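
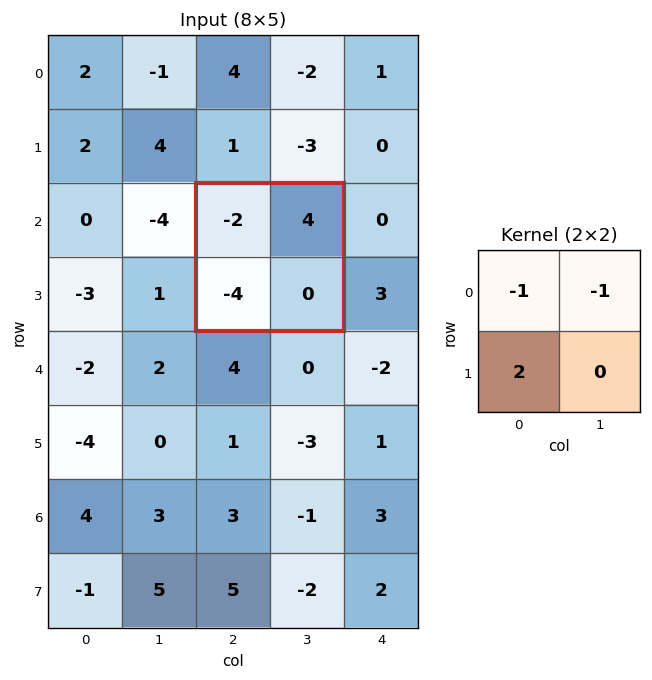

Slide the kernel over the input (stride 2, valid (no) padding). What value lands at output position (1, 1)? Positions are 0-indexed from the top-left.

-10

The receptive field on the input at this output position is [-2 4 / -4 0]. Elementwise product with the kernel and sum: -2·-1 + 4·-1 + -4·2.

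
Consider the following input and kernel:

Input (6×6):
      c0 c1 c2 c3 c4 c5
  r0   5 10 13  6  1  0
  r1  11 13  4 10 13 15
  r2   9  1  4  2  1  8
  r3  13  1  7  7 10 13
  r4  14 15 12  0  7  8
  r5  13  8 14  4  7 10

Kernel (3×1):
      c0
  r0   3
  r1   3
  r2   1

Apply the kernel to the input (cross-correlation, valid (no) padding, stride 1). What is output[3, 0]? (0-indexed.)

94

The receptive field on the input at this output position is [13 / 14 / 13]. Elementwise product with the kernel and sum: 13·3 + 14·3 + 13·1.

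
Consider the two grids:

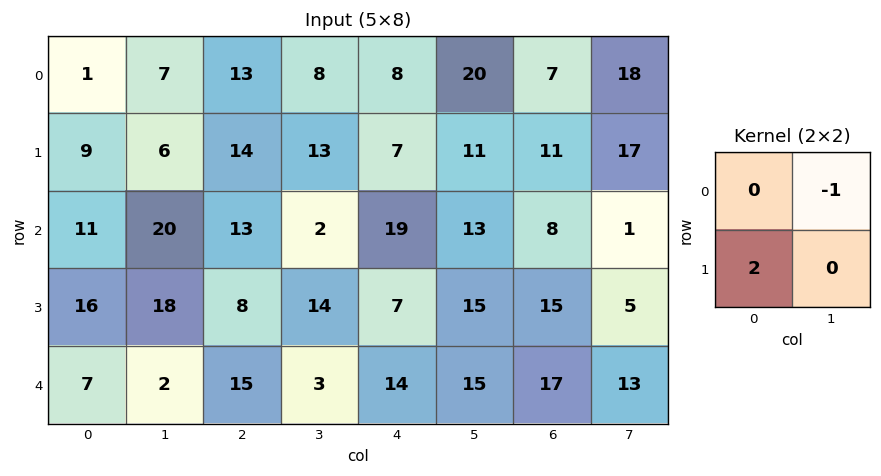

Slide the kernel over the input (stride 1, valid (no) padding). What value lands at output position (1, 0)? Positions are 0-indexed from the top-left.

The receptive field on the input at this output position is [9 6 / 11 20]. Elementwise product with the kernel and sum: 6·-1 + 11·2.

16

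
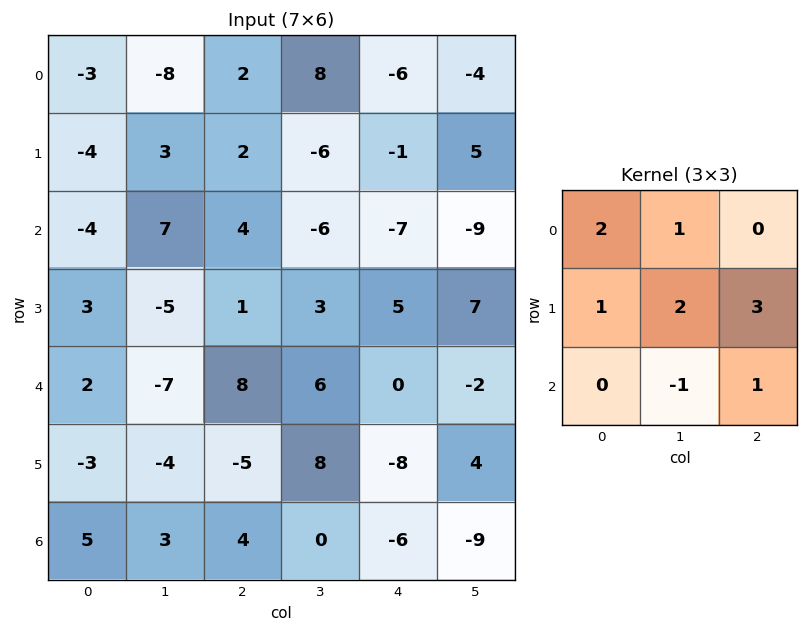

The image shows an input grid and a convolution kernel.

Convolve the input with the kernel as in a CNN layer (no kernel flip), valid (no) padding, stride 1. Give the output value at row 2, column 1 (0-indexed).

The receptive field on the input at this output position is [7 4 -6 / -5 1 3 / -7 8 6]. Elementwise product with the kernel and sum: 7·2 + 4·1 + -5·1 + 1·2 + 3·3 + 8·-1 + 6·1.

22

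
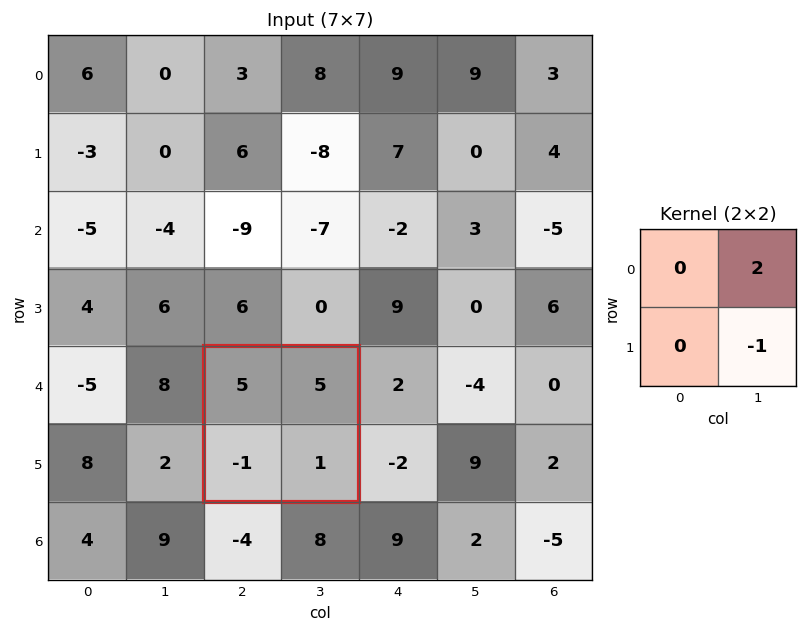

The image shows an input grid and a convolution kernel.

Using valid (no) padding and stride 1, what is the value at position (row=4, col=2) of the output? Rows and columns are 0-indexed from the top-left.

9

The receptive field on the input at this output position is [5 5 / -1 1]. Elementwise product with the kernel and sum: 5·2 + 1·-1.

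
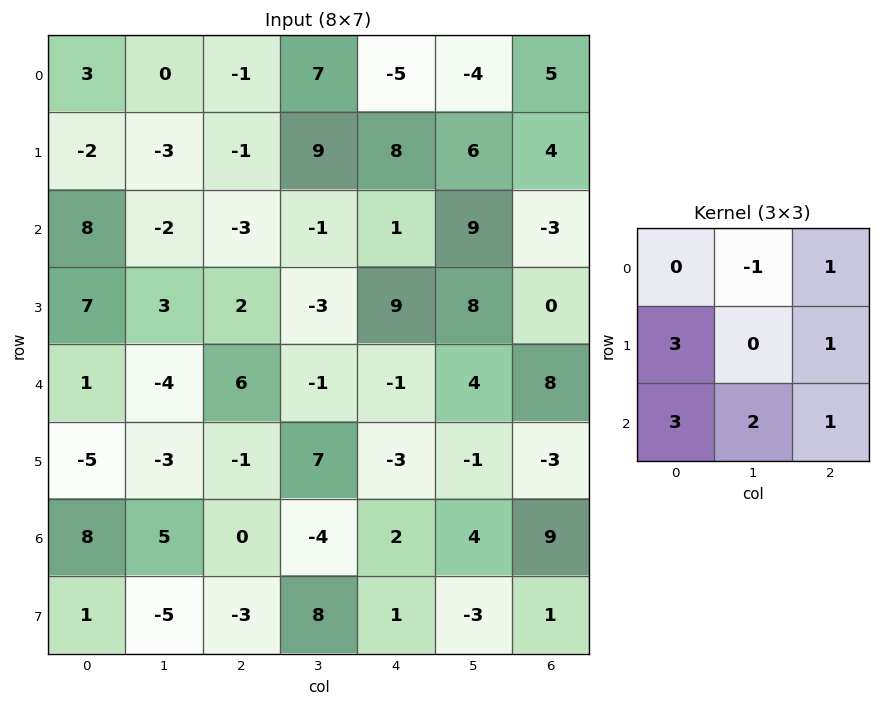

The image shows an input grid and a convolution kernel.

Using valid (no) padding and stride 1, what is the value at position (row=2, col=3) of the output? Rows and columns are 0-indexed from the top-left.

The receptive field on the input at this output position is [-1 1 9 / -3 9 8 / -1 -1 4]. Elementwise product with the kernel and sum: 1·-1 + 9·1 + -3·3 + 8·1 + -1·3 + -1·2 + 4·1.

6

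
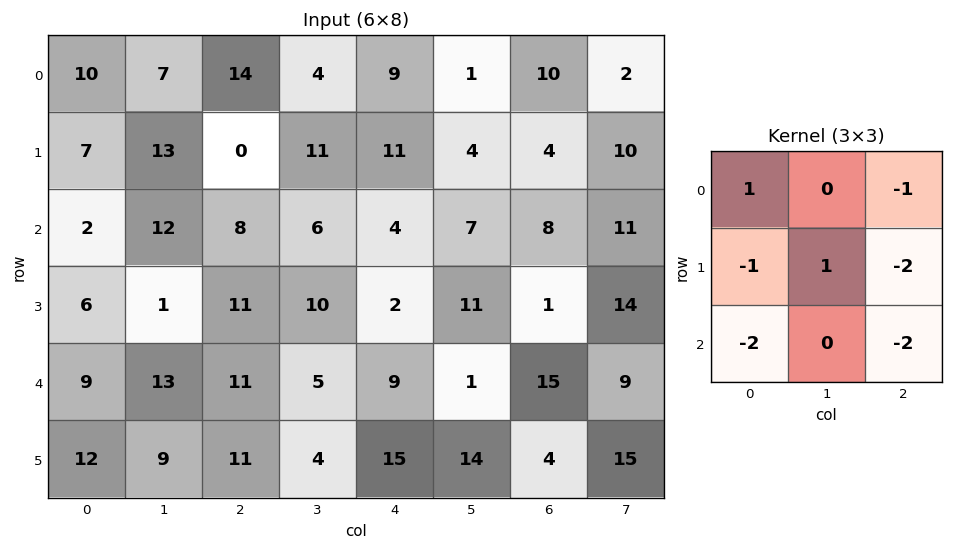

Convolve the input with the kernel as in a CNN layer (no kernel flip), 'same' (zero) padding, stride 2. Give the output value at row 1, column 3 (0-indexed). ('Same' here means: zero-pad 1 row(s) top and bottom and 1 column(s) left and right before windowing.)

The receptive field on the zero-padded input at this output position is [4 4 10 / 7 8 11 / 11 1 14]. Elementwise product with the kernel and sum: 4·1 + 10·-1 + 7·-1 + 8·1 + 11·-2 + 11·-2 + 14·-2.

-77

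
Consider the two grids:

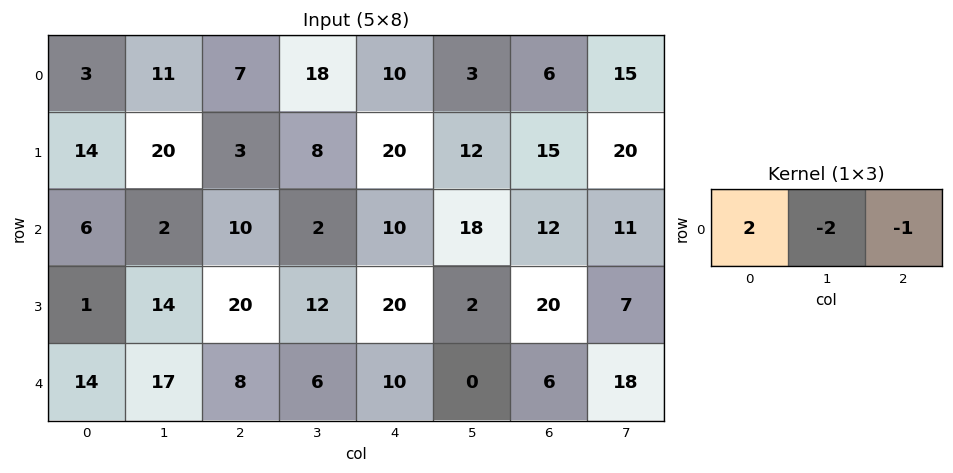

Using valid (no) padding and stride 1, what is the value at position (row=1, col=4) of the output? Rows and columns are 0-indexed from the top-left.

1

The receptive field on the input at this output position is [20 12 15]. Elementwise product with the kernel and sum: 20·2 + 12·-2 + 15·-1.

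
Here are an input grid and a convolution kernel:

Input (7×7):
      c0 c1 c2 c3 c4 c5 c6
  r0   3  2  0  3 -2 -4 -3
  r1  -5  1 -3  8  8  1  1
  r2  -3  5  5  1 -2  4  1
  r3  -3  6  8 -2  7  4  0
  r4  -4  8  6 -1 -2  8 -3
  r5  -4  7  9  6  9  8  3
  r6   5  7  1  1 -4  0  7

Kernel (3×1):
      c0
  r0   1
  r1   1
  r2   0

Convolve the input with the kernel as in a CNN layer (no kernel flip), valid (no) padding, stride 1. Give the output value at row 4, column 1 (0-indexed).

15

The receptive field on the input at this output position is [8 / 7 / 7]. Elementwise product with the kernel and sum: 8·1 + 7·1.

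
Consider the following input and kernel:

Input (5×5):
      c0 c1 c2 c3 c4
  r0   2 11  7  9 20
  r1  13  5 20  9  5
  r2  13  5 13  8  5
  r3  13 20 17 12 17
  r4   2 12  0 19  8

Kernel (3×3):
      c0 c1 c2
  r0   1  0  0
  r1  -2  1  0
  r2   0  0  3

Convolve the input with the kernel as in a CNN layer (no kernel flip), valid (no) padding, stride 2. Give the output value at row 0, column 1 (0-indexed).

The receptive field on the input at this output position is [7 9 20 / 20 9 5 / 13 8 5]. Elementwise product with the kernel and sum: 7·1 + 20·-2 + 9·1 + 5·3.

-9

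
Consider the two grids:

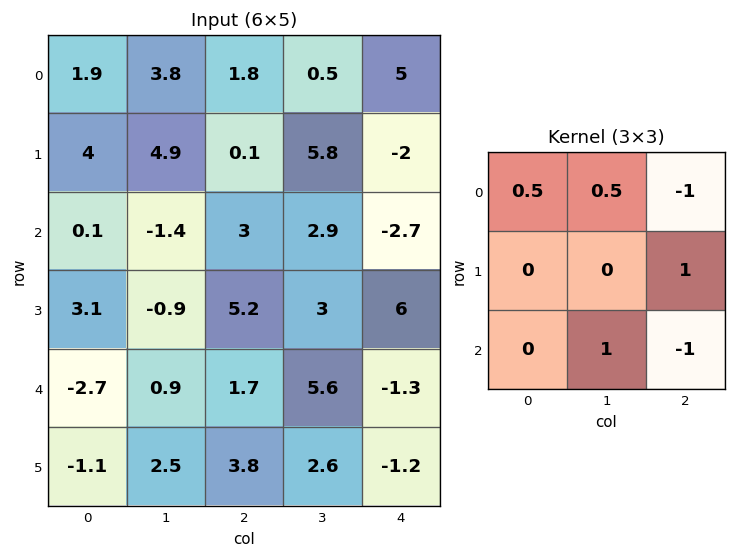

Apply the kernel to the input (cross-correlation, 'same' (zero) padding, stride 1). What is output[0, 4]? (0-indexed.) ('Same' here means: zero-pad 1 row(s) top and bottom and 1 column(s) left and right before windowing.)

-2

The receptive field on the zero-padded input at this output position is [0 0 0 / 0.5 5 0 / 5.8 -2 0]. Elementwise product with the kernel and sum: 0·0.5 + 0·0.5 + 0·-1 + 0·1 + -2·1 + 0·-1.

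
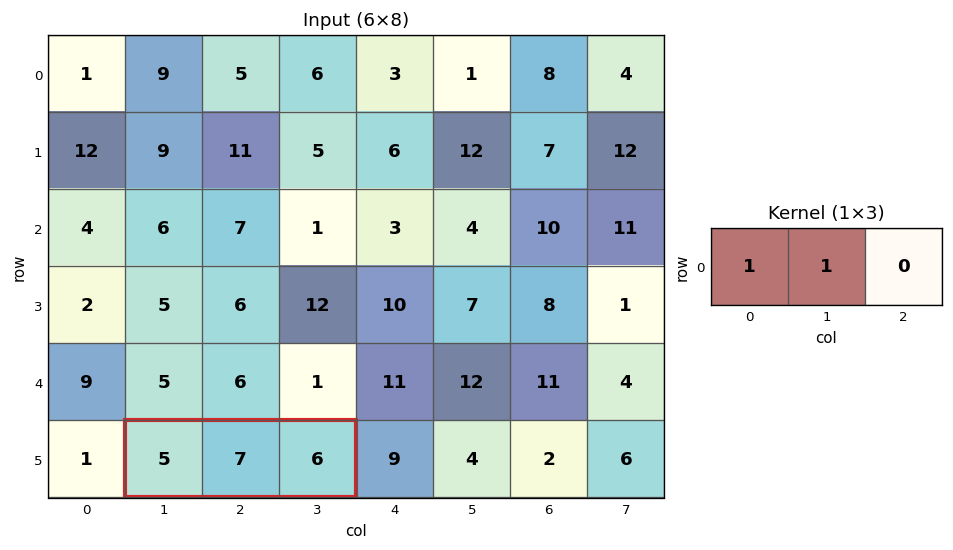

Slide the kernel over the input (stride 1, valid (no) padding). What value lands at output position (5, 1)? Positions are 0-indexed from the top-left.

12

The receptive field on the input at this output position is [5 7 6]. Elementwise product with the kernel and sum: 5·1 + 7·1.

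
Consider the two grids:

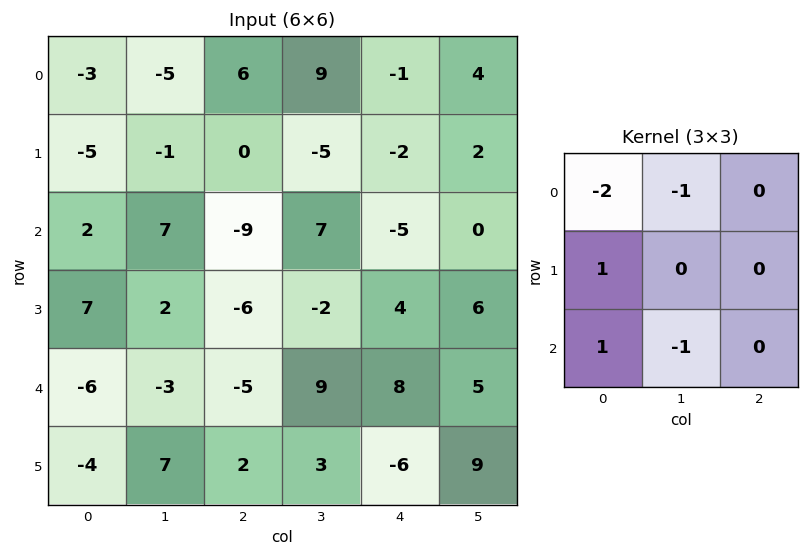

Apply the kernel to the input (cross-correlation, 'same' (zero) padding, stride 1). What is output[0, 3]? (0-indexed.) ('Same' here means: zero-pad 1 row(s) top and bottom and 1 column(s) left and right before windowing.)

The receptive field on the zero-padded input at this output position is [0 0 0 / 6 9 -1 / 0 -5 -2]. Elementwise product with the kernel and sum: 0·-2 + 0·-1 + 6·1 + 0·1 + -5·-1.

11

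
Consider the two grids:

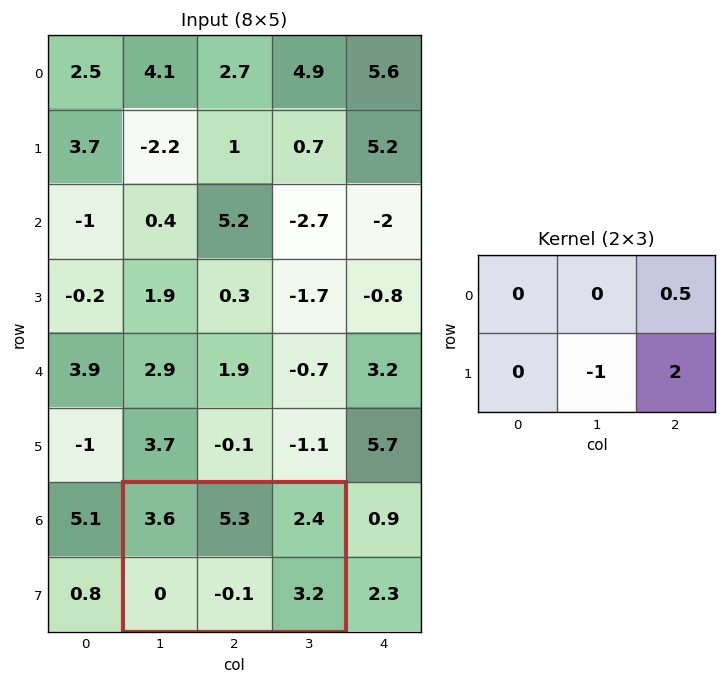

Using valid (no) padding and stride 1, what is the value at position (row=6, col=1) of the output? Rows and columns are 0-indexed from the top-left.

7.7

The receptive field on the input at this output position is [3.6 5.3 2.4 / 0 -0.1 3.2]. Elementwise product with the kernel and sum: 2.4·0.5 + -0.1·-1 + 3.2·2.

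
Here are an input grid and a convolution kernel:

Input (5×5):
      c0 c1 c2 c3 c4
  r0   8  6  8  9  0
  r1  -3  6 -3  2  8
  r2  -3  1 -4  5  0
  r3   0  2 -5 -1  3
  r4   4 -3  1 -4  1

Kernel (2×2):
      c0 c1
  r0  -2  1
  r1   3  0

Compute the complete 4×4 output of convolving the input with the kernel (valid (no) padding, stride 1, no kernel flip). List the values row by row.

-19 14 -16 -12
3 -12 -4 19
7 0 -2 -13
14 -18 12 -7

Output[0,0]: The receptive field on the input at this output position is [8 6 / -3 6]. Elementwise product with the kernel and sum: 8·-2 + 6·1 + -3·3.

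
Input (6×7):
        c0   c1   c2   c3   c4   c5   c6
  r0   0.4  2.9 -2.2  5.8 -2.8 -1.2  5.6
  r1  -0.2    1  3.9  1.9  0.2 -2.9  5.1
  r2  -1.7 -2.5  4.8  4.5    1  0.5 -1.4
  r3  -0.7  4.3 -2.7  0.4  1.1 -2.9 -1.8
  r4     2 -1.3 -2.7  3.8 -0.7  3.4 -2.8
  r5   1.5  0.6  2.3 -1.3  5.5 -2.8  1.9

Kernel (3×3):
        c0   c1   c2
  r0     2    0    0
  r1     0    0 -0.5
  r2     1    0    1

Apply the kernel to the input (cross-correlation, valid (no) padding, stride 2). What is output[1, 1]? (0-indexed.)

5.65

The receptive field on the input at this output position is [4.8 4.5 1 / -2.7 0.4 1.1 / -2.7 3.8 -0.7]. Elementwise product with the kernel and sum: 4.8·2 + 1.1·-0.5 + -2.7·1 + -0.7·1.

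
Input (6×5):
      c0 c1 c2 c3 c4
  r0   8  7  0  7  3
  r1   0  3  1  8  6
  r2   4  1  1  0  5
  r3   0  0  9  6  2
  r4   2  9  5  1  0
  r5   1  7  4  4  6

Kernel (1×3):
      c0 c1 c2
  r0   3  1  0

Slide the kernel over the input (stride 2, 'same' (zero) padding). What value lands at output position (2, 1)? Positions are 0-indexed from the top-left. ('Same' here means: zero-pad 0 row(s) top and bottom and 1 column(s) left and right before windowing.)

32

The receptive field on the zero-padded input at this output position is [9 5 1]. Elementwise product with the kernel and sum: 9·3 + 5·1.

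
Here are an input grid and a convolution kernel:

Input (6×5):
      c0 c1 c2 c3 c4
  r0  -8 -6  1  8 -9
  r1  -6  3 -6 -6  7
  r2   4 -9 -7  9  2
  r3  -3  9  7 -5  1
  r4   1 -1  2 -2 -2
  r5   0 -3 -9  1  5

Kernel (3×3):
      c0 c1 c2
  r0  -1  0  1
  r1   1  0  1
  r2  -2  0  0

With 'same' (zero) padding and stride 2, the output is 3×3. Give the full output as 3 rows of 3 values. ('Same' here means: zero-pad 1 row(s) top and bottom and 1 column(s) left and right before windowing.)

-6 -4 20
-6 -27 25
8 -11 1

Output[0,0]: The receptive field on the zero-padded input at this output position is [0 0 0 / 0 -8 -6 / 0 -6 3]. Elementwise product with the kernel and sum: 0·-1 + 0·1 + 0·1 + -6·1 + 0·-2.
Output[0,1]: The receptive field on the zero-padded input at this output position is [0 0 0 / -6 1 8 / 3 -6 -6]. Elementwise product with the kernel and sum: 0·-1 + 0·1 + -6·1 + 8·1 + 3·-2.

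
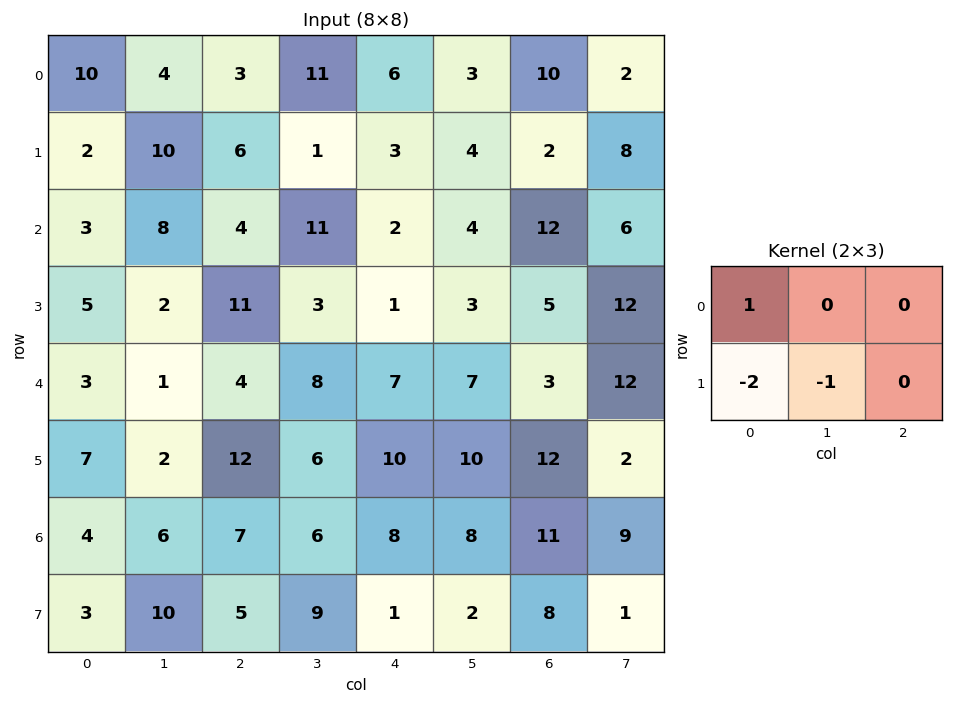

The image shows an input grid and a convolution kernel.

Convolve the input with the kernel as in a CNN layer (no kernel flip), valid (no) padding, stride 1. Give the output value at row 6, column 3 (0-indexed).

-13

The receptive field on the input at this output position is [6 8 8 / 9 1 2]. Elementwise product with the kernel and sum: 6·1 + 9·-2 + 1·-1.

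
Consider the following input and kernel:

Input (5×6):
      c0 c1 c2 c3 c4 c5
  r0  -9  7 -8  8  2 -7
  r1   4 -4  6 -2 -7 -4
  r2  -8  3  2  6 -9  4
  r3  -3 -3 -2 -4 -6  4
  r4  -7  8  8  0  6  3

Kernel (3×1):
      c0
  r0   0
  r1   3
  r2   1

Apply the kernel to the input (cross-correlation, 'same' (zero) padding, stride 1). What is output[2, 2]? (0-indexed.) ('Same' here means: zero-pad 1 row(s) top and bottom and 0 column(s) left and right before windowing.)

4

The receptive field on the zero-padded input at this output position is [6 / 2 / -2]. Elementwise product with the kernel and sum: 2·3 + -2·1.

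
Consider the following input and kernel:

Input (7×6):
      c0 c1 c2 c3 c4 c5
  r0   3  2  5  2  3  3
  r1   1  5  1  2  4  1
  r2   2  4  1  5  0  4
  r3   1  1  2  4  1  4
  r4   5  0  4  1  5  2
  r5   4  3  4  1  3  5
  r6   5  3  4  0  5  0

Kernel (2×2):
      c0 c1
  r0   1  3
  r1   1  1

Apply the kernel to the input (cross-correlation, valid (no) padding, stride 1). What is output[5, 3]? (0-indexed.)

The receptive field on the input at this output position is [1 3 / 0 5]. Elementwise product with the kernel and sum: 1·1 + 3·3 + 0·1 + 5·1.

15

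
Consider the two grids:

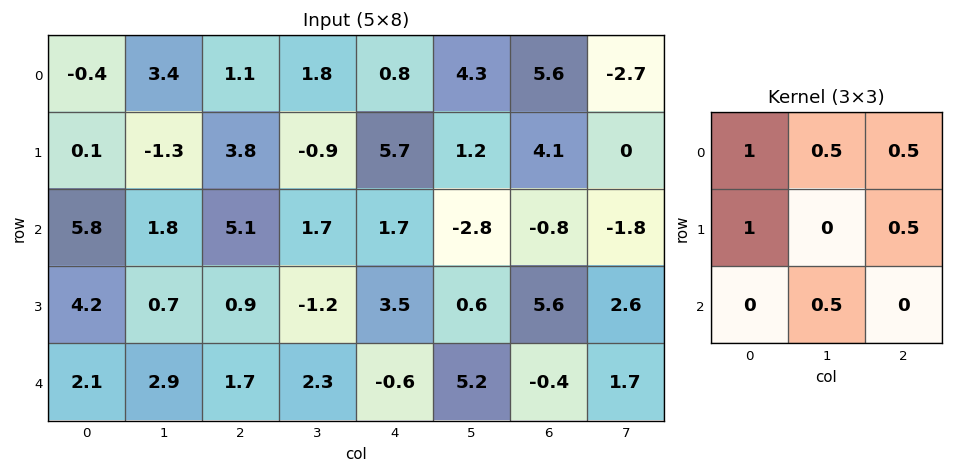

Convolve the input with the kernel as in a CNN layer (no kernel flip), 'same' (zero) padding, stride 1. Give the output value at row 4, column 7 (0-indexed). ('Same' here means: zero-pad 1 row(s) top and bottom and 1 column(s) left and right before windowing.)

6.5

The receptive field on the zero-padded input at this output position is [5.6 2.6 0 / -0.4 1.7 0 / 0 0 0]. Elementwise product with the kernel and sum: 5.6·1 + 2.6·0.5 + 0·0.5 + -0.4·1 + 0·0.5 + 0·0.5.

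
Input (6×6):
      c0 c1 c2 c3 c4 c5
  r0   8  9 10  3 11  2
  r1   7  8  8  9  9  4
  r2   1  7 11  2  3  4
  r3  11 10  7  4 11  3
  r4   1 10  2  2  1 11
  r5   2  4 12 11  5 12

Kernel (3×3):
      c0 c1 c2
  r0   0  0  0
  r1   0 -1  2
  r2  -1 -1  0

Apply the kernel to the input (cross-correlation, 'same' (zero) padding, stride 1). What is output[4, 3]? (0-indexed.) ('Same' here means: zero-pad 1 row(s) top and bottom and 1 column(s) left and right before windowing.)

The receptive field on the zero-padded input at this output position is [7 4 11 / 2 2 1 / 12 11 5]. Elementwise product with the kernel and sum: 2·-1 + 1·2 + 12·-1 + 11·-1.

-23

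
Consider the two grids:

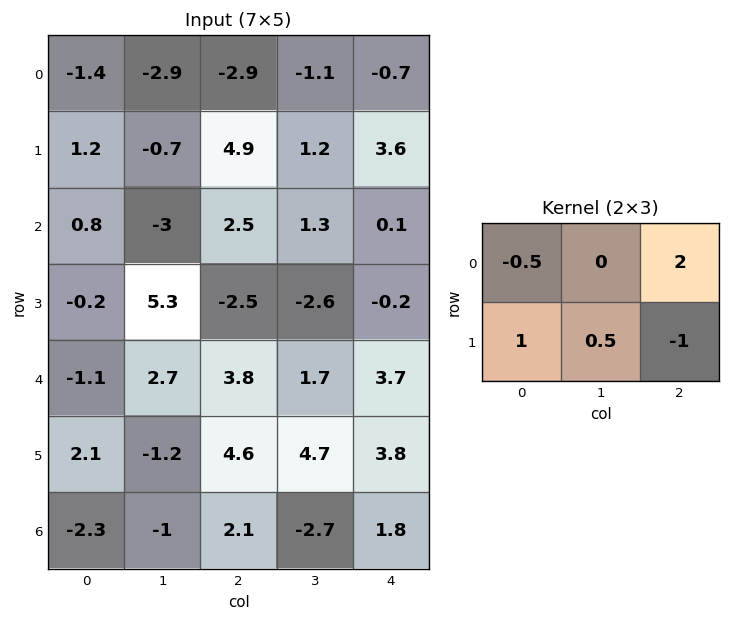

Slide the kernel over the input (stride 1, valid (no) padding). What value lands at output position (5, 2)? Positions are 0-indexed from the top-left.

The receptive field on the input at this output position is [4.6 4.7 3.8 / 2.1 -2.7 1.8]. Elementwise product with the kernel and sum: 4.6·-0.5 + 3.8·2 + 2.1·1 + -2.7·0.5 + 1.8·-1.

4.25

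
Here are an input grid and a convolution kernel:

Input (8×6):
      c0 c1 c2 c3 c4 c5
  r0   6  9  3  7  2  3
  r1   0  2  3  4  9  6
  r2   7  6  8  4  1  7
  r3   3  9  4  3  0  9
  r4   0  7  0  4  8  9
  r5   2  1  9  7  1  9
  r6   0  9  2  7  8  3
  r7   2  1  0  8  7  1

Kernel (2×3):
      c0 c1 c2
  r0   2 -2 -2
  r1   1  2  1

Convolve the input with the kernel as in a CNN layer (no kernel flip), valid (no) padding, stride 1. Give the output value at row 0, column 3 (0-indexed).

32

The receptive field on the input at this output position is [7 2 3 / 4 9 6]. Elementwise product with the kernel and sum: 7·2 + 2·-2 + 3·-2 + 4·1 + 9·2 + 6·1.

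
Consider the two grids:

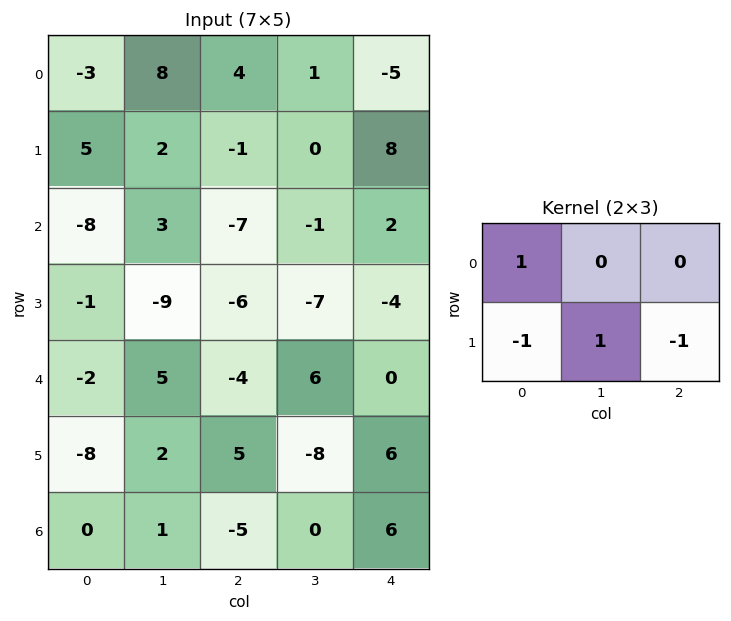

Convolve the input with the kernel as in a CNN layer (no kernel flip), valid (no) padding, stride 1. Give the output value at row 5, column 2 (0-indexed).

The receptive field on the input at this output position is [5 -8 6 / -5 0 6]. Elementwise product with the kernel and sum: 5·1 + -5·-1 + 0·1 + 6·-1.

4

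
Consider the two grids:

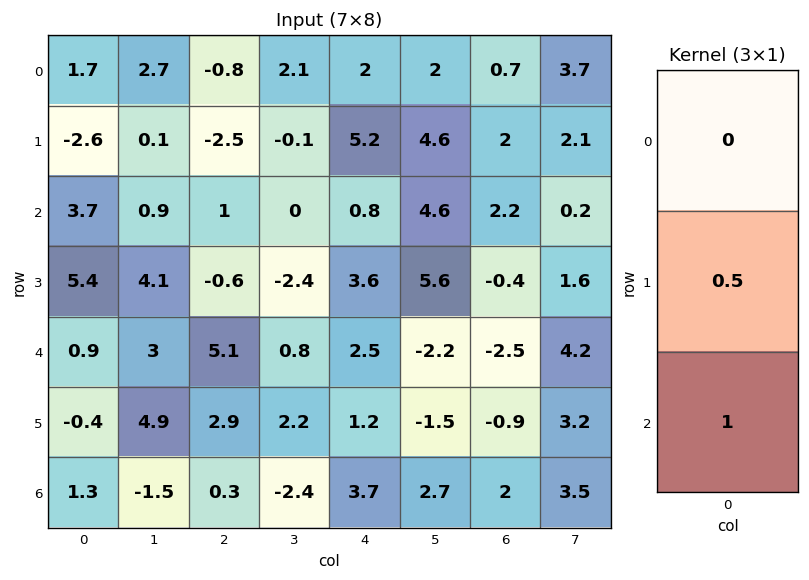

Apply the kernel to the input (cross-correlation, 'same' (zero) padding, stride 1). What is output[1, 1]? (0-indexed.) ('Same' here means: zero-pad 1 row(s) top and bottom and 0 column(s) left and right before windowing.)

0.95

The receptive field on the zero-padded input at this output position is [2.7 / 0.1 / 0.9]. Elementwise product with the kernel and sum: 0.1·0.5 + 0.9·1.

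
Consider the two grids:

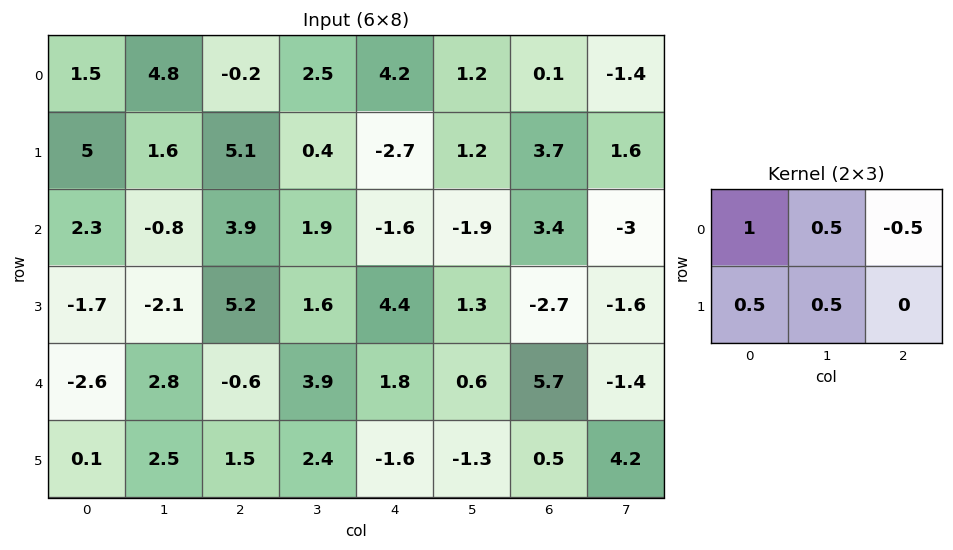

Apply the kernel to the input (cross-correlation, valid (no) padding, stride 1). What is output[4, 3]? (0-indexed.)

The receptive field on the input at this output position is [3.9 1.8 0.6 / 2.4 -1.6 -1.3]. Elementwise product with the kernel and sum: 3.9·1 + 1.8·0.5 + 0.6·-0.5 + 2.4·0.5 + -1.6·0.5.

4.9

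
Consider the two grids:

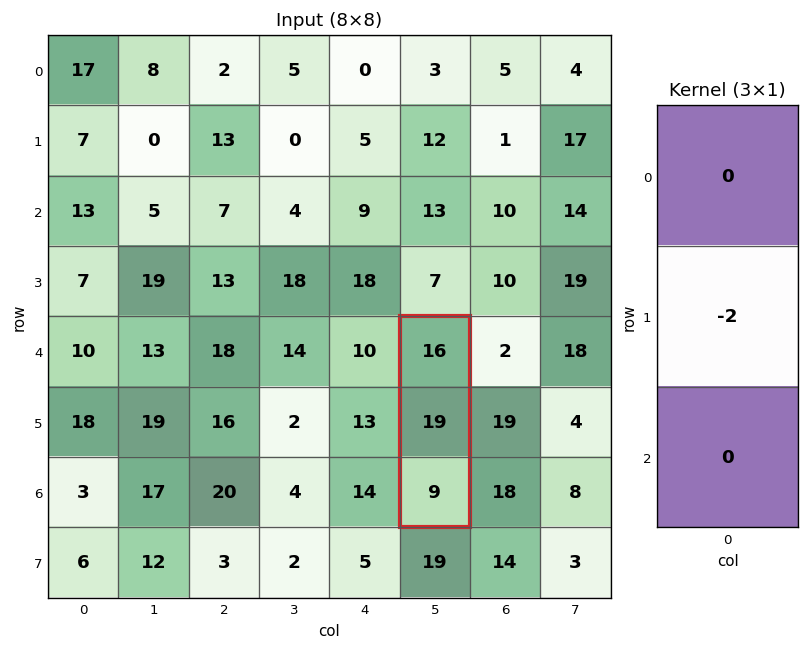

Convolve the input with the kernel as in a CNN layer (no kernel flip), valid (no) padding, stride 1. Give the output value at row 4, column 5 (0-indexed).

-38

The receptive field on the input at this output position is [16 / 19 / 9]. Elementwise product with the kernel and sum: 19·-2.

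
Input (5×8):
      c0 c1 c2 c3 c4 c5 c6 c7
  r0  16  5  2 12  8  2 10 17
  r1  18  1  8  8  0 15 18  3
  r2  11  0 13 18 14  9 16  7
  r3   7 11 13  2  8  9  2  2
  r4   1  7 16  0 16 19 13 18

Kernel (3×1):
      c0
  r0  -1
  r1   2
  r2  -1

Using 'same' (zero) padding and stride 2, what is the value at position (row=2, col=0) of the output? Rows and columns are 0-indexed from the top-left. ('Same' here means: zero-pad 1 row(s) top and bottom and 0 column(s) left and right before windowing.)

The receptive field on the zero-padded input at this output position is [7 / 1 / 0]. Elementwise product with the kernel and sum: 7·-1 + 1·2 + 0·-1.

-5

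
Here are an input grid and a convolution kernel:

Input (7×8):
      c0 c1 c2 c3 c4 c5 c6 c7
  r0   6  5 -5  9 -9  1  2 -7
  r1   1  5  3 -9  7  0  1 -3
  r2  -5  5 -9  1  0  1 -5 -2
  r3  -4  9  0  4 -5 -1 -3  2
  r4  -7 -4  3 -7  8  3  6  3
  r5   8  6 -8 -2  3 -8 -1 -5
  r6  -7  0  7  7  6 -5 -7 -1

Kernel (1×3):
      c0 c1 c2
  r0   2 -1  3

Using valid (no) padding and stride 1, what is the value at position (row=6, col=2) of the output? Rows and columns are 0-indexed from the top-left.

25

The receptive field on the input at this output position is [7 7 6]. Elementwise product with the kernel and sum: 7·2 + 7·-1 + 6·3.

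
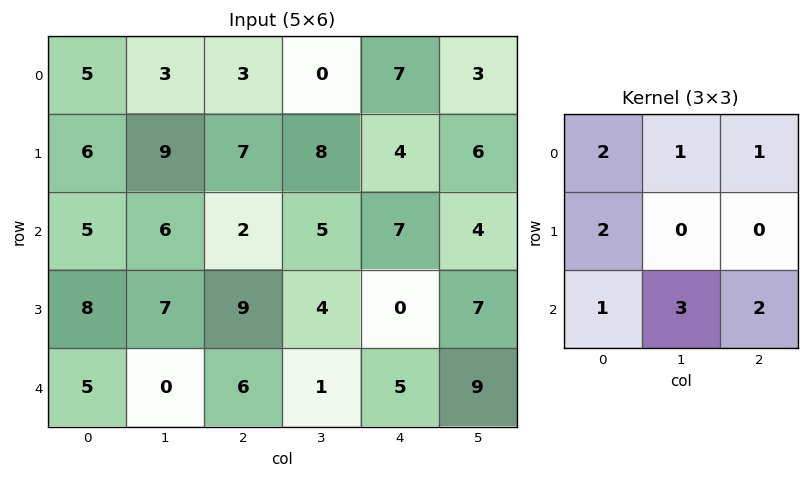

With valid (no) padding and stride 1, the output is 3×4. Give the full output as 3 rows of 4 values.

Output[0,0]: The receptive field on the input at this output position is [5 3 3 / 6 9 7 / 5 6 2]. Elementwise product with the kernel and sum: 5·2 + 3·1 + 3·1 + 6·2 + 5·1 + 6·3 + 2·2.

55 49 58 60
85 87 51 54
51 53 53 63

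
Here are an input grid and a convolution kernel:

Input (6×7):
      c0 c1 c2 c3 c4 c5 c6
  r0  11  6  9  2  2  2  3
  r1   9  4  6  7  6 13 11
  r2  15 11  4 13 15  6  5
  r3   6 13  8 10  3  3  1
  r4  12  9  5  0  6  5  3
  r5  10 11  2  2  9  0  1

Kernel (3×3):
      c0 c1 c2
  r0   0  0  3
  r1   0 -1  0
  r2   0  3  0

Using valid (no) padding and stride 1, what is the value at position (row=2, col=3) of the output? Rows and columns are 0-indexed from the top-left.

The receptive field on the input at this output position is [13 15 6 / 10 3 3 / 0 6 5]. Elementwise product with the kernel and sum: 6·3 + 3·-1 + 6·3.

33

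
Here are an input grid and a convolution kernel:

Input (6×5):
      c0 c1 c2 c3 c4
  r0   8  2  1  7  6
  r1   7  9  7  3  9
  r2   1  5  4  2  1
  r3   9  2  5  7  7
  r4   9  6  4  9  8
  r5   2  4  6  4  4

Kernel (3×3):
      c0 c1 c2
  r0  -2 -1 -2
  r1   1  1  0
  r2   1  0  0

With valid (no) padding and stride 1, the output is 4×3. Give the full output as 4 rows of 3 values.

-3 2 -7
-22 -20 -24
5 -5 4
-13 -9 -12

Output[0,0]: The receptive field on the input at this output position is [8 2 1 / 7 9 7 / 1 5 4]. Elementwise product with the kernel and sum: 8·-2 + 2·-1 + 1·-2 + 7·1 + 9·1 + 1·1.
Output[0,1]: The receptive field on the input at this output position is [2 1 7 / 9 7 3 / 5 4 2]. Elementwise product with the kernel and sum: 2·-2 + 1·-1 + 7·-2 + 9·1 + 7·1 + 5·1.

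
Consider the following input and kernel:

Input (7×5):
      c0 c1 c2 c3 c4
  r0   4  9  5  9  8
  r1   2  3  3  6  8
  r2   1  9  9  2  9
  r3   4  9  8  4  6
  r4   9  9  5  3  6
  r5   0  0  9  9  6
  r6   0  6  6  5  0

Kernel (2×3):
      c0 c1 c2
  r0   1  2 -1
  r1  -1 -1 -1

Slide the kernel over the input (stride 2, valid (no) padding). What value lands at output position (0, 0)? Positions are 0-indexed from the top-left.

9

The receptive field on the input at this output position is [4 9 5 / 2 3 3]. Elementwise product with the kernel and sum: 4·1 + 9·2 + 5·-1 + 2·-1 + 3·-1 + 3·-1.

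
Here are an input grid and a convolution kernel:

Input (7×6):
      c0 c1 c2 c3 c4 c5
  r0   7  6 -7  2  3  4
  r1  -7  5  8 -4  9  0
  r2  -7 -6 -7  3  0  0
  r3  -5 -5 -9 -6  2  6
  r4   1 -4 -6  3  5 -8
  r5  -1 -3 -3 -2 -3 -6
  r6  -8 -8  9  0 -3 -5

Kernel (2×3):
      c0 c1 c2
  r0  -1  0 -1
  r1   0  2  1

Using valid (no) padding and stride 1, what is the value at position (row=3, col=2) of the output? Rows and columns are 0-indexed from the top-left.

18

The receptive field on the input at this output position is [-9 -6 2 / -6 3 5]. Elementwise product with the kernel and sum: -9·-1 + 2·-1 + 3·2 + 5·1.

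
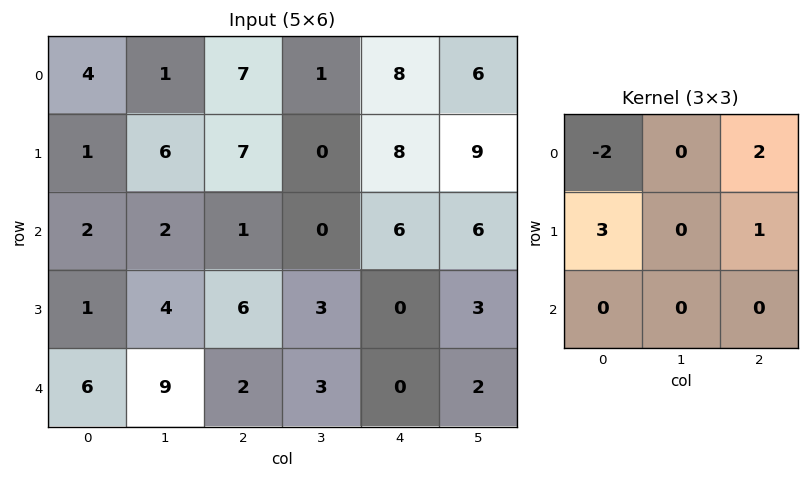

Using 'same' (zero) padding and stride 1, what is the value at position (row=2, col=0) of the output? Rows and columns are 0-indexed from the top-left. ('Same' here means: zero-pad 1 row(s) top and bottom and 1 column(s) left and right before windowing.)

14

The receptive field on the zero-padded input at this output position is [0 1 6 / 0 2 2 / 0 1 4]. Elementwise product with the kernel and sum: 0·-2 + 6·2 + 0·3 + 2·1.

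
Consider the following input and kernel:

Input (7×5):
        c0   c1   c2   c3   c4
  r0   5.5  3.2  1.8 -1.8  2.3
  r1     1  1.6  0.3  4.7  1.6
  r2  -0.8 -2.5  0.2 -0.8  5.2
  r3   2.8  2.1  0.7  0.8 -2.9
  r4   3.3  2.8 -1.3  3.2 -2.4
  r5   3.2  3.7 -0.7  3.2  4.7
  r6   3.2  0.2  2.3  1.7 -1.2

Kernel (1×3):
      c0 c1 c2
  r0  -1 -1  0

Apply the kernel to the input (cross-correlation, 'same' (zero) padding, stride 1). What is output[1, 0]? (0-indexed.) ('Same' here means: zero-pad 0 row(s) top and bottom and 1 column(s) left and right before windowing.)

The receptive field on the zero-padded input at this output position is [0 1 1.6]. Elementwise product with the kernel and sum: 0·-1 + 1·-1.

-1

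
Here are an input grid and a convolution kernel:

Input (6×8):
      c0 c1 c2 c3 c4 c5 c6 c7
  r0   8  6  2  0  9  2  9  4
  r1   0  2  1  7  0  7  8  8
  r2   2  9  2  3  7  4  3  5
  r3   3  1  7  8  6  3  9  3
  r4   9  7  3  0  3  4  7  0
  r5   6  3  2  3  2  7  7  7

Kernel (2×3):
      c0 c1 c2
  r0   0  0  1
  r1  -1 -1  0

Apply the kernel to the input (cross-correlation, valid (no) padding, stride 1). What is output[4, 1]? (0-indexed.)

-5

The receptive field on the input at this output position is [7 3 0 / 3 2 3]. Elementwise product with the kernel and sum: 0·1 + 3·-1 + 2·-1.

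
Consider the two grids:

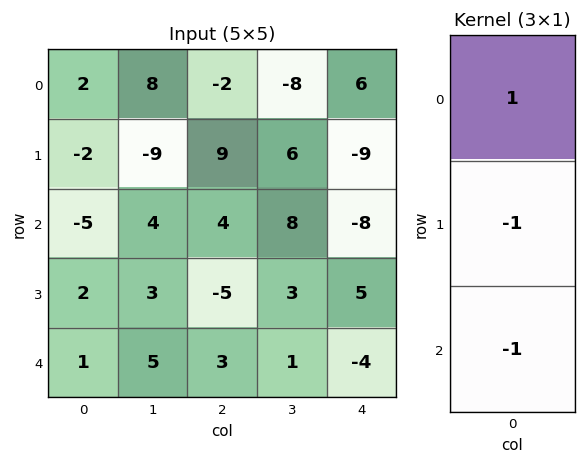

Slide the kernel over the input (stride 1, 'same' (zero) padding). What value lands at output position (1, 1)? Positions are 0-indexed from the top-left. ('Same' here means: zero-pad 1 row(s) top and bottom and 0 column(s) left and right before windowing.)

13

The receptive field on the zero-padded input at this output position is [8 / -9 / 4]. Elementwise product with the kernel and sum: 8·1 + -9·-1 + 4·-1.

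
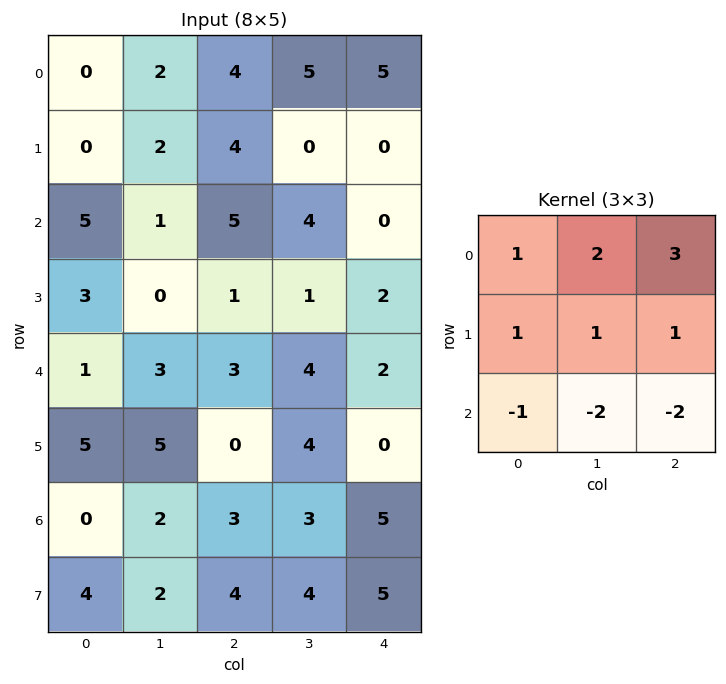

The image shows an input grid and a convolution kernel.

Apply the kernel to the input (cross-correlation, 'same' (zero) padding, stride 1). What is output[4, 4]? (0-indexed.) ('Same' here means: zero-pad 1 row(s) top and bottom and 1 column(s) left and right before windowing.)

7

The receptive field on the zero-padded input at this output position is [1 2 0 / 4 2 0 / 4 0 0]. Elementwise product with the kernel and sum: 1·1 + 2·2 + 0·3 + 4·1 + 2·1 + 0·1 + 4·-1 + 0·-2 + 0·-2.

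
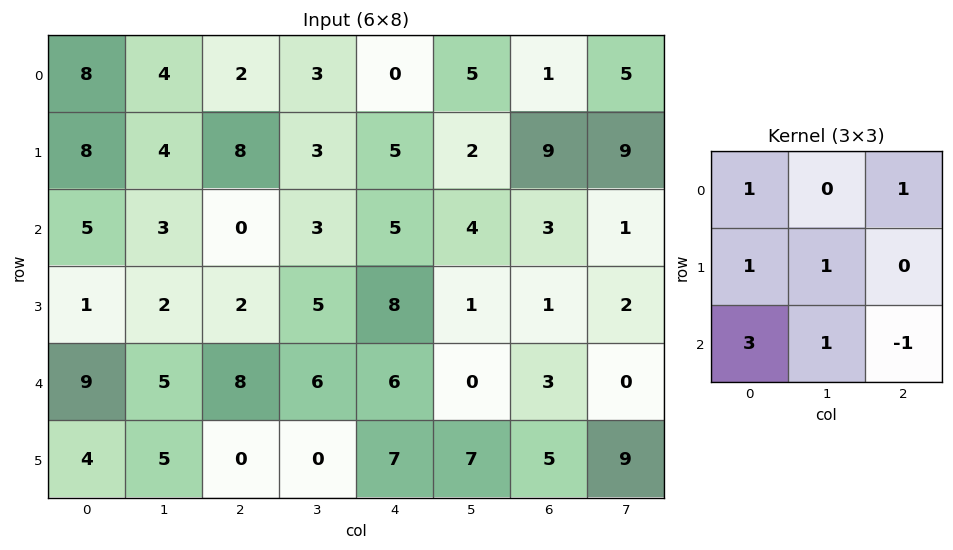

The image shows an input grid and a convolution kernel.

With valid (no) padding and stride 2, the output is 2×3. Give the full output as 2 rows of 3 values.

40 11 24
32 36 32

Output[0,0]: The receptive field on the input at this output position is [8 4 2 / 8 4 8 / 5 3 0]. Elementwise product with the kernel and sum: 8·1 + 2·1 + 8·1 + 4·1 + 5·3 + 3·1 + 0·-1.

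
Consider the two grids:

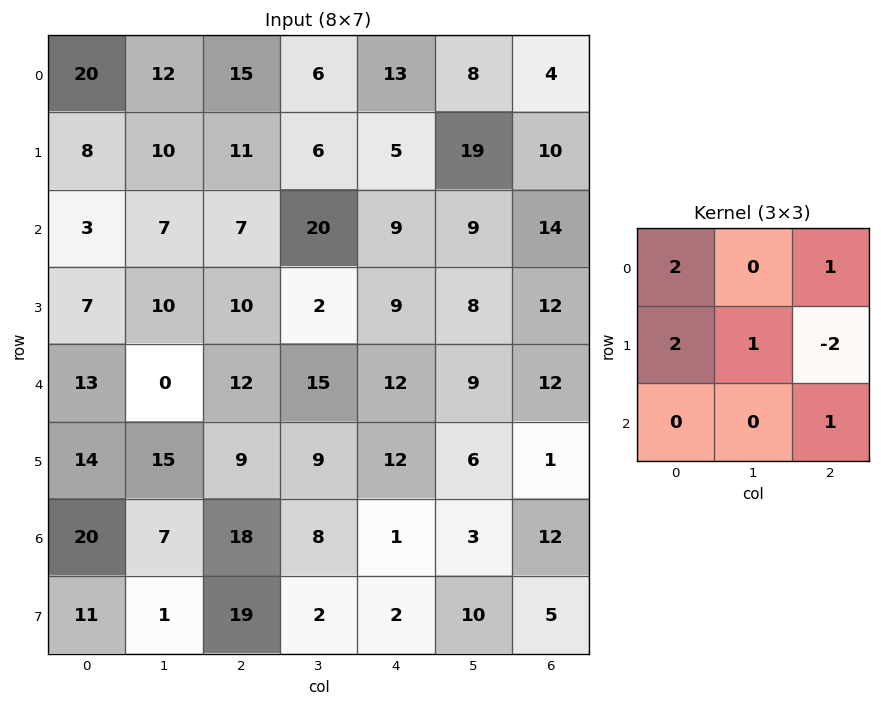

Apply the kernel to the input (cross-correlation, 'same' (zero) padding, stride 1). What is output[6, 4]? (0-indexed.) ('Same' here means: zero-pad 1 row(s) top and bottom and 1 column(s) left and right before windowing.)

The receptive field on the zero-padded input at this output position is [9 12 6 / 8 1 3 / 2 2 10]. Elementwise product with the kernel and sum: 9·2 + 6·1 + 8·2 + 1·1 + 3·-2 + 10·1.

45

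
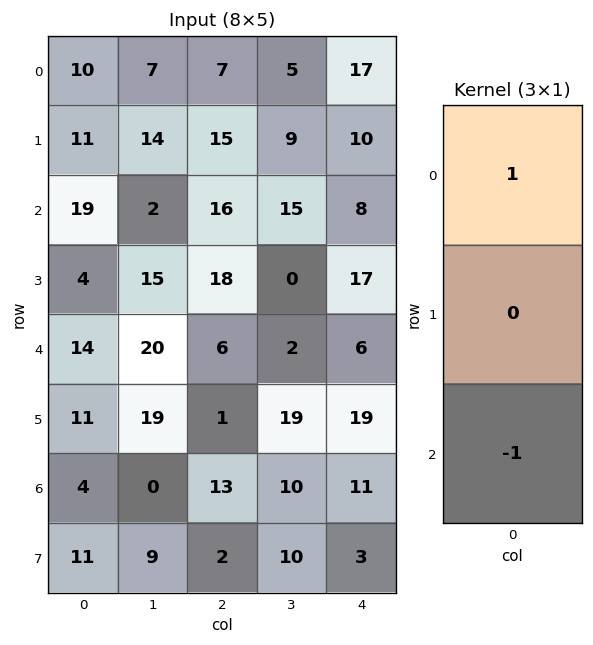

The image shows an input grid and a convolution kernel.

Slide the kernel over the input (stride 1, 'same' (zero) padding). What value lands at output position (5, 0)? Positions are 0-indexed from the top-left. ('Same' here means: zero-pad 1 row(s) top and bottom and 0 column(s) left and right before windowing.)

The receptive field on the zero-padded input at this output position is [14 / 11 / 4]. Elementwise product with the kernel and sum: 14·1 + 4·-1.

10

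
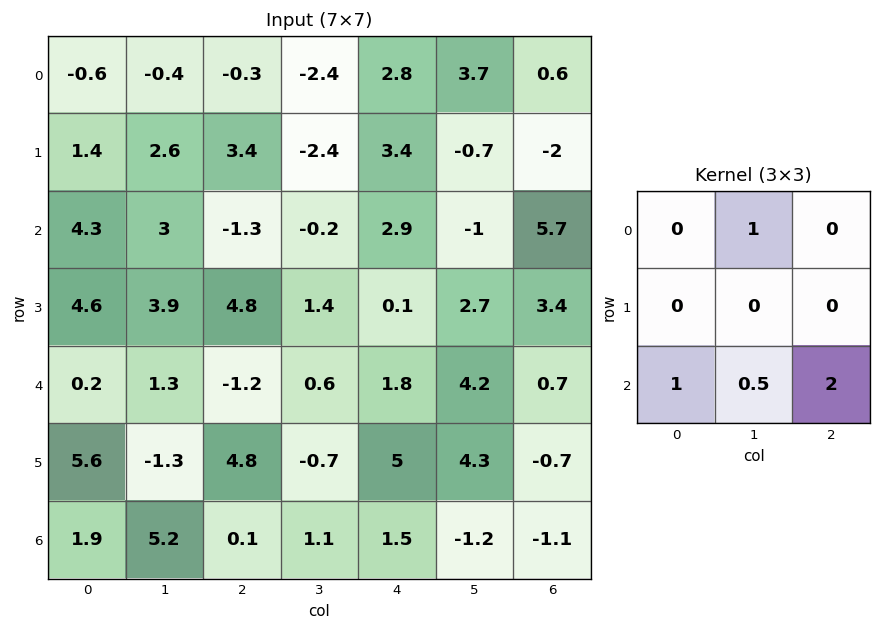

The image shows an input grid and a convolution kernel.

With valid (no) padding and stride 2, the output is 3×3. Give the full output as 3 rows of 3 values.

Output[0,0]: The receptive field on the input at this output position is [-0.6 -0.4 -0.3 / 1.4 2.6 3.4 / 4.3 3 -1.3]. Elementwise product with the kernel and sum: -0.4·1 + 4.3·1 + 3·0.5 + -1.3·2.

2.8 2 17.5
1.45 2.5 4.3
6 4.25 2.9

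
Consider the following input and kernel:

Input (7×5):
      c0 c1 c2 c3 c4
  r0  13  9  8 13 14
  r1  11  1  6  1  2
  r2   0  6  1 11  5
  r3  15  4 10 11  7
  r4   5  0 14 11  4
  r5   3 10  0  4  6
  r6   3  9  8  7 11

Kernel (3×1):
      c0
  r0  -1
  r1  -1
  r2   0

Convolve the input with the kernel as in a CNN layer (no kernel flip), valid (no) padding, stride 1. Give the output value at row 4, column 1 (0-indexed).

The receptive field on the input at this output position is [0 / 10 / 9]. Elementwise product with the kernel and sum: 0·-1 + 10·-1.

-10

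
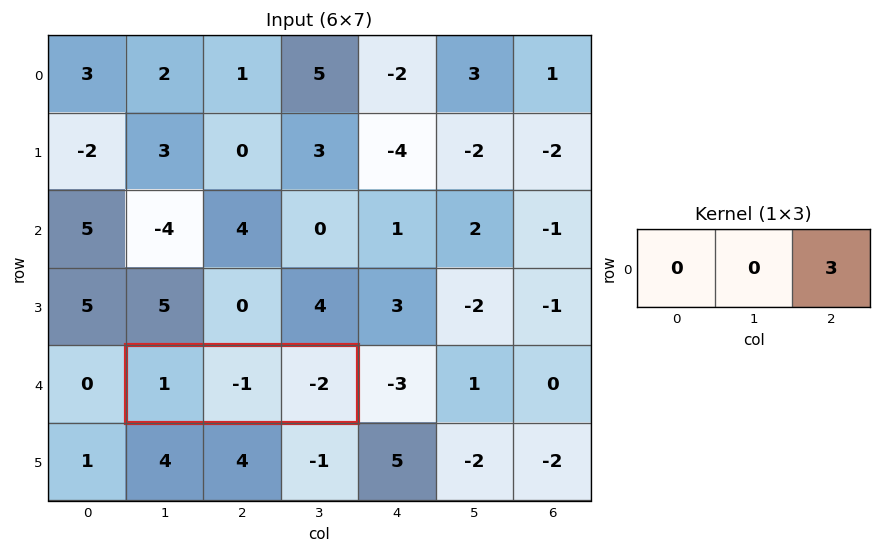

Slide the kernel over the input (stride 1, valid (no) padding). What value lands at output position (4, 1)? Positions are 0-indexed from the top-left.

-6

The receptive field on the input at this output position is [1 -1 -2]. Elementwise product with the kernel and sum: -2·3.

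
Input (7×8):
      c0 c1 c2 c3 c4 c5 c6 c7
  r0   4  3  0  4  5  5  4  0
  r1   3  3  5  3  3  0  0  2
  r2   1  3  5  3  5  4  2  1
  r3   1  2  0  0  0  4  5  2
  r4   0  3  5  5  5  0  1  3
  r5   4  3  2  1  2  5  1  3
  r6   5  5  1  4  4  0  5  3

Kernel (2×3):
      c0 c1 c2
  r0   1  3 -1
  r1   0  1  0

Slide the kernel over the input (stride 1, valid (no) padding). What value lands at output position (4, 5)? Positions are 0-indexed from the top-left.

1

The receptive field on the input at this output position is [0 1 3 / 5 1 3]. Elementwise product with the kernel and sum: 0·1 + 1·3 + 3·-1 + 1·1.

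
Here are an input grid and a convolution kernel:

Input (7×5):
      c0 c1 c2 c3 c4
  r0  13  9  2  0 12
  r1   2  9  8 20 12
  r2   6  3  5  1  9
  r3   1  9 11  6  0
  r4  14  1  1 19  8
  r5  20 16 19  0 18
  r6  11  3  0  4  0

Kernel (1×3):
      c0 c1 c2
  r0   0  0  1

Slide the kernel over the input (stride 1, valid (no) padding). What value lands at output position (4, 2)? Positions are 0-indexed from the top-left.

8

The receptive field on the input at this output position is [1 19 8]. Elementwise product with the kernel and sum: 8·1.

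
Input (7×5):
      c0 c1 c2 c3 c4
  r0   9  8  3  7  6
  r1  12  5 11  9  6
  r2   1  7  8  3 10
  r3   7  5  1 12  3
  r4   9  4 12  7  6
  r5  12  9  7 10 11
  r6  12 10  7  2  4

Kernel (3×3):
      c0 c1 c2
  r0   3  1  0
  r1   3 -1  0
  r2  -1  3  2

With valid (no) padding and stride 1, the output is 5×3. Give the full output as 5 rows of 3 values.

102 54 61
47 61 104
53 89 39
78 48 89
90 59 61

Output[0,0]: The receptive field on the input at this output position is [9 8 3 / 12 5 11 / 1 7 8]. Elementwise product with the kernel and sum: 9·3 + 8·1 + 12·3 + 5·-1 + 1·-1 + 7·3 + 8·2.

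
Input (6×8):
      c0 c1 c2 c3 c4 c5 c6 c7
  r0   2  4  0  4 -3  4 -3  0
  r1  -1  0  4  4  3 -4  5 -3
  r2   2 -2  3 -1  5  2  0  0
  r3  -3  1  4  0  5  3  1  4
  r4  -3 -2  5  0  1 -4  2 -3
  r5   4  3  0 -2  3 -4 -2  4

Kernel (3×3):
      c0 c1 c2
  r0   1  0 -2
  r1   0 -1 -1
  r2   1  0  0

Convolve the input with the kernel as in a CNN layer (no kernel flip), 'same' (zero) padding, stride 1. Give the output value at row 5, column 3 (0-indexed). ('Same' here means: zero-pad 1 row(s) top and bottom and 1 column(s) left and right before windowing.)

The receptive field on the zero-padded input at this output position is [5 0 1 / 0 -2 3 / 0 0 0]. Elementwise product with the kernel and sum: 5·1 + 1·-2 + -2·-1 + 3·-1 + 0·1.

2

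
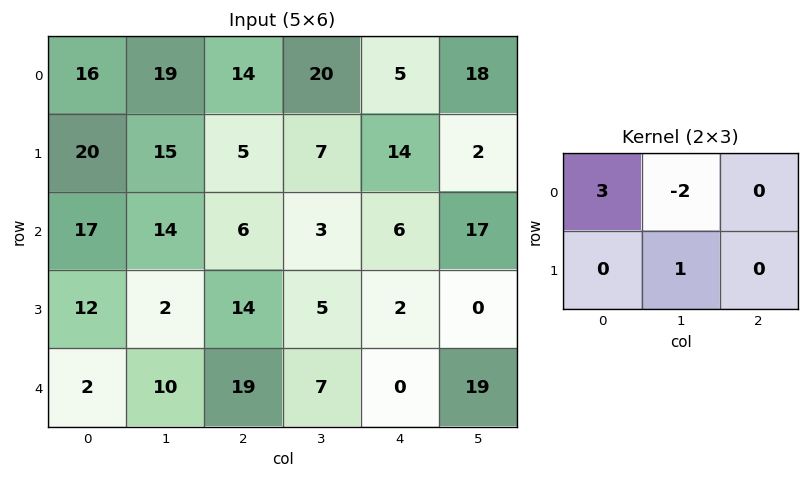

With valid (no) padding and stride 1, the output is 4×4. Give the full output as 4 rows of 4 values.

25 34 9 64
44 41 4 -1
25 44 17 -1
42 -3 39 11

Output[0,0]: The receptive field on the input at this output position is [16 19 14 / 20 15 5]. Elementwise product with the kernel and sum: 16·3 + 19·-2 + 15·1.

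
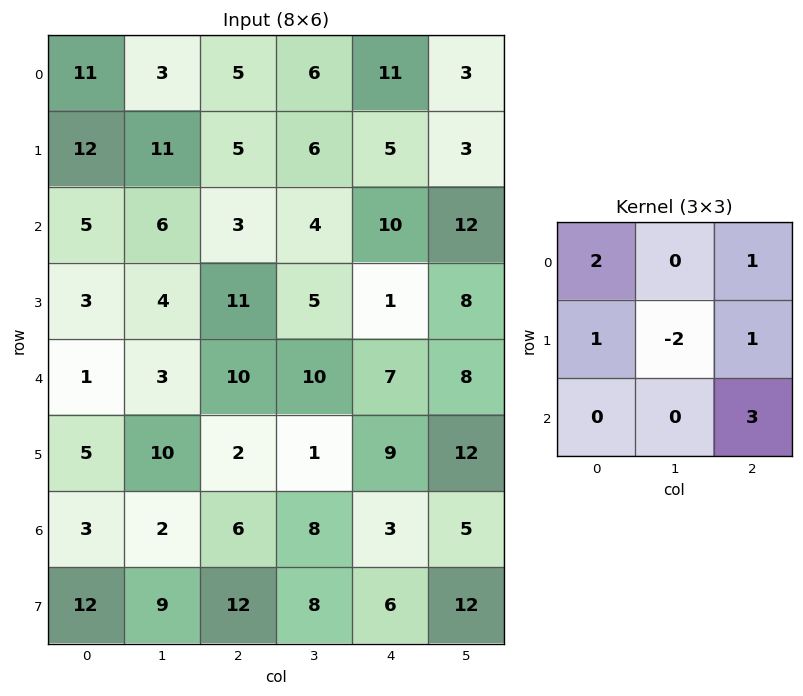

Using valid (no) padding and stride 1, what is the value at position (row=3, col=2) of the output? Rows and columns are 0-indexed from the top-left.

47

The receptive field on the input at this output position is [11 5 1 / 10 10 7 / 2 1 9]. Elementwise product with the kernel and sum: 11·2 + 1·1 + 10·1 + 10·-2 + 7·1 + 9·3.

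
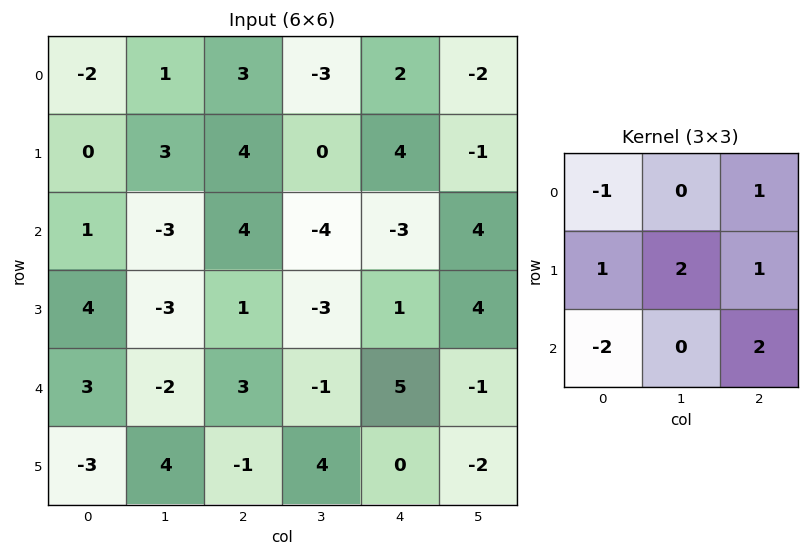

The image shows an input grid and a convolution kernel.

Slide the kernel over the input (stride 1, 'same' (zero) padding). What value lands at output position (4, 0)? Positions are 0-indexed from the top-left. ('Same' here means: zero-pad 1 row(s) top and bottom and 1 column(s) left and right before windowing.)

The receptive field on the zero-padded input at this output position is [0 4 -3 / 0 3 -2 / 0 -3 4]. Elementwise product with the kernel and sum: 0·-1 + -3·1 + 0·1 + 3·2 + -2·1 + 0·-2 + 4·2.

9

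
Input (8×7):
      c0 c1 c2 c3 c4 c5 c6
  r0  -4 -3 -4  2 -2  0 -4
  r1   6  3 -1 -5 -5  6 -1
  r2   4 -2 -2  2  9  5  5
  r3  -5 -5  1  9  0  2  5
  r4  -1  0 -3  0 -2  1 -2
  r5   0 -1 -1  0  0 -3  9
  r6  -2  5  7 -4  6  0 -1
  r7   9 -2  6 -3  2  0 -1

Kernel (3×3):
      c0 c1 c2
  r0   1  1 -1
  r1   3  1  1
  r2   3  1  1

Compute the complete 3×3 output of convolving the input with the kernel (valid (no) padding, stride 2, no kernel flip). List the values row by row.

25 -8 29
-21 -8 9
6 19 24

Output[0,0]: The receptive field on the input at this output position is [-4 -3 -4 / 6 3 -1 / 4 -2 -2]. Elementwise product with the kernel and sum: -4·1 + -3·1 + -4·-1 + 6·3 + 3·1 + -1·1 + 4·3 + -2·1 + -2·1.
Output[0,1]: The receptive field on the input at this output position is [-4 2 -2 / -1 -5 -5 / -2 2 9]. Elementwise product with the kernel and sum: -4·1 + 2·1 + -2·-1 + -1·3 + -5·1 + -5·1 + -2·3 + 2·1 + 9·1.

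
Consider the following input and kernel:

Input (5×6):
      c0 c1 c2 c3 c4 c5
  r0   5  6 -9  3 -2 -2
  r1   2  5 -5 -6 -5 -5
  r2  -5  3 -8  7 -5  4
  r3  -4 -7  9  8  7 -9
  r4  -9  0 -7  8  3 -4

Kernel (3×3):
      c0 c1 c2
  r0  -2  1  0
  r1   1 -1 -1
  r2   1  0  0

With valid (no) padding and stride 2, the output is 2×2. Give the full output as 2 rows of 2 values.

Output[0,0]: The receptive field on the input at this output position is [5 6 -9 / 2 5 -5 / -5 3 -8]. Elementwise product with the kernel and sum: 5·-2 + 6·1 + 2·1 + 5·-1 + -5·-1 + -5·1.
Output[0,1]: The receptive field on the input at this output position is [-9 3 -2 / -5 -6 -5 / -8 7 -5]. Elementwise product with the kernel and sum: -9·-2 + 3·1 + -5·1 + -6·-1 + -5·-1 + -8·1.

-7 19
-2 10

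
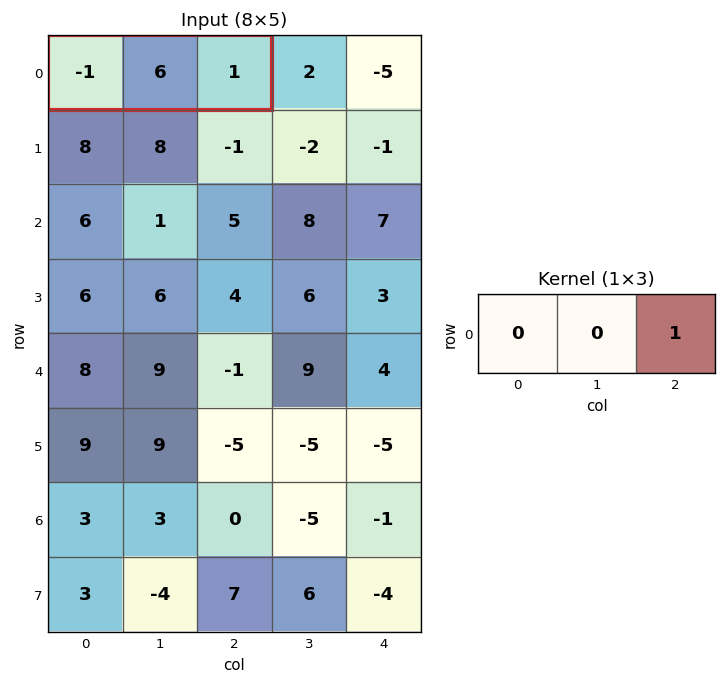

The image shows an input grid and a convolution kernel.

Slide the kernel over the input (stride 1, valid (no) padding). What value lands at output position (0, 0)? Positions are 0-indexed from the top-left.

1

The receptive field on the input at this output position is [-1 6 1]. Elementwise product with the kernel and sum: 1·1.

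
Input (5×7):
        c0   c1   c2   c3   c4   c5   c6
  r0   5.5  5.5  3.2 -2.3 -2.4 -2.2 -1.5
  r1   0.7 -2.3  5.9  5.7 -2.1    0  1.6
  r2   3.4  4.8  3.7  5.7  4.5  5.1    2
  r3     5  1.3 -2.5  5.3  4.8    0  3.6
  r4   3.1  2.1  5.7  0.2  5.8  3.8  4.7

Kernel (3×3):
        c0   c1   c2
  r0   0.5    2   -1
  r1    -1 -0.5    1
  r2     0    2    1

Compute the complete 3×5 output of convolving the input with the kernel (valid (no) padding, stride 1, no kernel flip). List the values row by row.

30.2 29.6 4.45 5.7 11.8
-12.15 4.3 29.8 5.4 -4.1
9.35 20.95 19.6 14.45 21.55

Output[0,0]: The receptive field on the input at this output position is [5.5 5.5 3.2 / 0.7 -2.3 5.9 / 3.4 4.8 3.7]. Elementwise product with the kernel and sum: 5.5·0.5 + 5.5·2 + 3.2·-1 + 0.7·-1 + -2.3·-0.5 + 5.9·1 + 4.8·2 + 3.7·1.
Output[0,1]: The receptive field on the input at this output position is [5.5 3.2 -2.3 / -2.3 5.9 5.7 / 4.8 3.7 5.7]. Elementwise product with the kernel and sum: 5.5·0.5 + 3.2·2 + -2.3·-1 + -2.3·-1 + 5.9·-0.5 + 5.7·1 + 3.7·2 + 5.7·1.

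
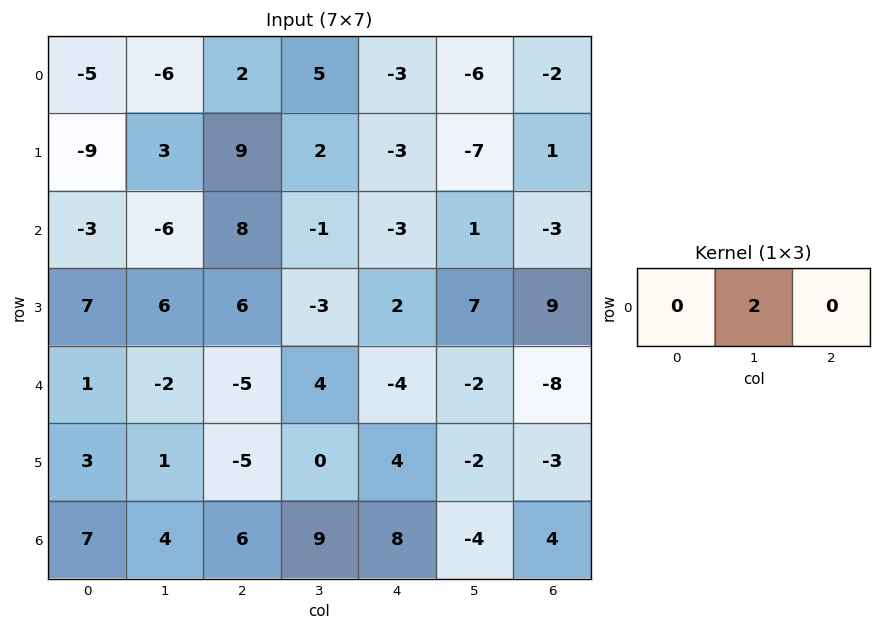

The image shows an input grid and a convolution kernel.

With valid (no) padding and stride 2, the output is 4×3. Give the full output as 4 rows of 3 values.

Output[0,0]: The receptive field on the input at this output position is [-5 -6 2]. Elementwise product with the kernel and sum: -6·2.

-12 10 -12
-12 -2 2
-4 8 -4
8 18 -8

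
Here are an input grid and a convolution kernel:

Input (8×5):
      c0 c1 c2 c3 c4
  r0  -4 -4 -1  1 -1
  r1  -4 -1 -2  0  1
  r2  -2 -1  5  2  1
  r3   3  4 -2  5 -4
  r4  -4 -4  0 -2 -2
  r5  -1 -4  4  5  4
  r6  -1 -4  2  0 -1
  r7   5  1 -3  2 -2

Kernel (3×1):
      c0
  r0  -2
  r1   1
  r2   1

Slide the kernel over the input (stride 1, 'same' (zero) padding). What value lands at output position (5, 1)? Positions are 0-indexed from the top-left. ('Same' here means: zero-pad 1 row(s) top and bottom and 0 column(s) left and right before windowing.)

0

The receptive field on the zero-padded input at this output position is [-4 / -4 / -4]. Elementwise product with the kernel and sum: -4·-2 + -4·1 + -4·1.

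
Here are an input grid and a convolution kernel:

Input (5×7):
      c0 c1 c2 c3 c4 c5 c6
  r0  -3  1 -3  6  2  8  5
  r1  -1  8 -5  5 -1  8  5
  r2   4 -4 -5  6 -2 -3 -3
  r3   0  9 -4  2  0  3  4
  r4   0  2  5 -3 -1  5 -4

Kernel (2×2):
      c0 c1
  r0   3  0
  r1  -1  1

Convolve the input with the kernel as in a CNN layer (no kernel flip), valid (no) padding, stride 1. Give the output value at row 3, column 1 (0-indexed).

30

The receptive field on the input at this output position is [9 -4 / 2 5]. Elementwise product with the kernel and sum: 9·3 + 2·-1 + 5·1.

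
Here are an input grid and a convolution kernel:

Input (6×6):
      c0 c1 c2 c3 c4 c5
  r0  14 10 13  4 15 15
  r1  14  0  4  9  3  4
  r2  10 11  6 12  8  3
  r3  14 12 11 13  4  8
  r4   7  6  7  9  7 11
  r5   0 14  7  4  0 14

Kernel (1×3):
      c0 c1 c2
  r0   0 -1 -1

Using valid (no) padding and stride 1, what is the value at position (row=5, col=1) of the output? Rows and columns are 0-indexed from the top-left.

The receptive field on the input at this output position is [14 7 4]. Elementwise product with the kernel and sum: 7·-1 + 4·-1.

-11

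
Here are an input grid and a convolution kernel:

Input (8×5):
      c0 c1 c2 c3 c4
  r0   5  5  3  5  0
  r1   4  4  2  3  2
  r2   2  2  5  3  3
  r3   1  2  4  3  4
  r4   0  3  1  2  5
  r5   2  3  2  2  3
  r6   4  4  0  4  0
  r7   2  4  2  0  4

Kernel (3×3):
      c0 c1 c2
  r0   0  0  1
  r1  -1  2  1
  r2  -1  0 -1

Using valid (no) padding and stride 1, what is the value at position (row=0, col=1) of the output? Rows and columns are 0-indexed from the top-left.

The receptive field on the input at this output position is [5 3 5 / 4 2 3 / 2 5 3]. Elementwise product with the kernel and sum: 5·1 + 4·-1 + 2·2 + 3·1 + 2·-1 + 3·-1.

3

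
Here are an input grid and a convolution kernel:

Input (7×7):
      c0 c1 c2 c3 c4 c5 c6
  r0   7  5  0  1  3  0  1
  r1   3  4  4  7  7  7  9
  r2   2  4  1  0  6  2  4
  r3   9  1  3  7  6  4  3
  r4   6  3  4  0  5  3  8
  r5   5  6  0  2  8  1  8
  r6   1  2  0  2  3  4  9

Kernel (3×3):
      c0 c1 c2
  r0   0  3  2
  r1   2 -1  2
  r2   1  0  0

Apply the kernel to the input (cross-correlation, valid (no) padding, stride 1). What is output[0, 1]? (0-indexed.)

24

The receptive field on the input at this output position is [5 0 1 / 4 4 7 / 4 1 0]. Elementwise product with the kernel and sum: 0·3 + 1·2 + 4·2 + 4·-1 + 7·2 + 4·1.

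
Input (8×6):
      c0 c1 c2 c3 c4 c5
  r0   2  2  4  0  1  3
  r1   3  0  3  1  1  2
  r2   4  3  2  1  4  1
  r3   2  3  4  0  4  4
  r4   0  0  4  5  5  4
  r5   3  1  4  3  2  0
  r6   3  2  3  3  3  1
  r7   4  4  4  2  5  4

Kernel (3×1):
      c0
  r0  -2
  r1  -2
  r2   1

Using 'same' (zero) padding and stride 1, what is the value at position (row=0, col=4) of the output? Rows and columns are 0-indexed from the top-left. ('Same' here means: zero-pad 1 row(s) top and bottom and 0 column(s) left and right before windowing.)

The receptive field on the zero-padded input at this output position is [0 / 1 / 1]. Elementwise product with the kernel and sum: 0·-2 + 1·-2 + 1·1.

-1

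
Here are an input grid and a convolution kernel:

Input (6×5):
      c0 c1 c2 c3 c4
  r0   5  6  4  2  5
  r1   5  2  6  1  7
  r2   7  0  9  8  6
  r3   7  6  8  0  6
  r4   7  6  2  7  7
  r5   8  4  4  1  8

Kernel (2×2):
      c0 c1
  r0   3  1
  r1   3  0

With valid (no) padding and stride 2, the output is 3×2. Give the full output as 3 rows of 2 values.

36 32
42 59
51 25

Output[0,0]: The receptive field on the input at this output position is [5 6 / 5 2]. Elementwise product with the kernel and sum: 5·3 + 6·1 + 5·3.
Output[0,1]: The receptive field on the input at this output position is [4 2 / 6 1]. Elementwise product with the kernel and sum: 4·3 + 2·1 + 6·3.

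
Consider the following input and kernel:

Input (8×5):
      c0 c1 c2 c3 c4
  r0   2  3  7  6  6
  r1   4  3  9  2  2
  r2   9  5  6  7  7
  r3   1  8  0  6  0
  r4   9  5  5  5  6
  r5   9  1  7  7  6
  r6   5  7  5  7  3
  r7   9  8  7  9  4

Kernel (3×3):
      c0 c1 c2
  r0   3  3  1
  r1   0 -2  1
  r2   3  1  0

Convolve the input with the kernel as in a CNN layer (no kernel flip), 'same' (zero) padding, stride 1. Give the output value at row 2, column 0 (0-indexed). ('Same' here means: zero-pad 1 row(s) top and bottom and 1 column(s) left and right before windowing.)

3

The receptive field on the zero-padded input at this output position is [0 4 3 / 0 9 5 / 0 1 8]. Elementwise product with the kernel and sum: 0·3 + 4·3 + 3·1 + 9·-2 + 5·1 + 0·3 + 1·1.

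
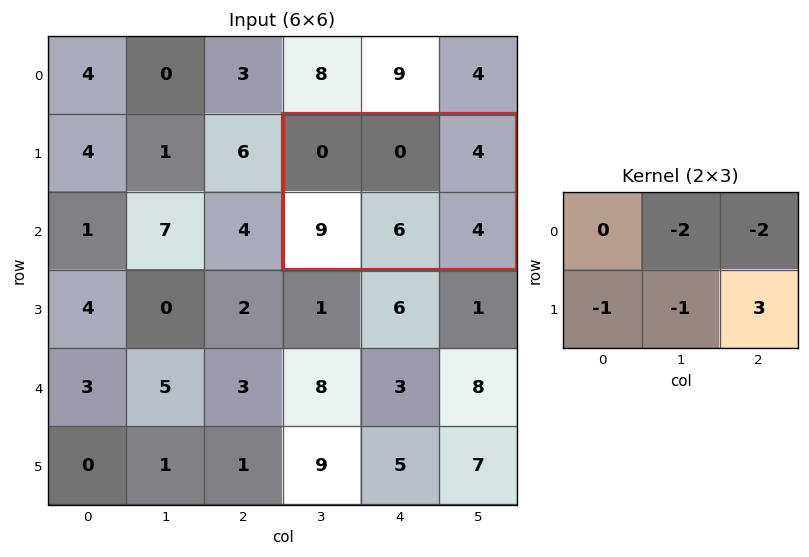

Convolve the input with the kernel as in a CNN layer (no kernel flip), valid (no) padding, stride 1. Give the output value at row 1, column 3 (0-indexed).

The receptive field on the input at this output position is [0 0 4 / 9 6 4]. Elementwise product with the kernel and sum: 0·-2 + 4·-2 + 9·-1 + 6·-1 + 4·3.

-11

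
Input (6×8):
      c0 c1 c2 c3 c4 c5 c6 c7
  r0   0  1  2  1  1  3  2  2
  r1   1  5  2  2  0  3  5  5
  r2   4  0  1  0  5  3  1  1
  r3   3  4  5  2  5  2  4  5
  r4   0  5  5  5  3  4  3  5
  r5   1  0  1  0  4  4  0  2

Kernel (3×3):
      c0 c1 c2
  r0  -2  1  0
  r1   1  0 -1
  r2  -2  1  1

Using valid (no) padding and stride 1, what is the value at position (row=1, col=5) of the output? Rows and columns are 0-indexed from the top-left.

The receptive field on the input at this output position is [3 5 5 / 3 1 1 / 2 4 5]. Elementwise product with the kernel and sum: 3·-2 + 5·1 + 3·1 + 1·-1 + 2·-2 + 4·1 + 5·1.

6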